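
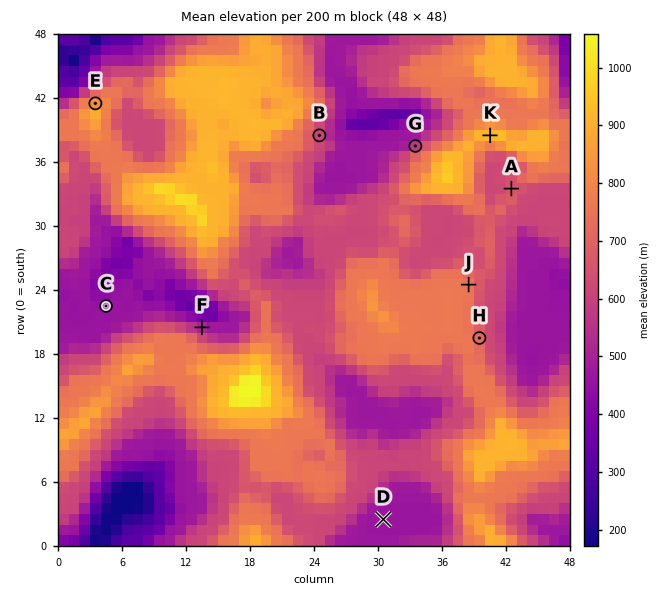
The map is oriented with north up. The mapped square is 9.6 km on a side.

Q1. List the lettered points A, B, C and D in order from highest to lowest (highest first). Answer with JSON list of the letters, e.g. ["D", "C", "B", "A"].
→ ["A", "B", "D", "C"]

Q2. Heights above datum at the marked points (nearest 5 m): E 820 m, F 490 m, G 590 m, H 725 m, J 760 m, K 930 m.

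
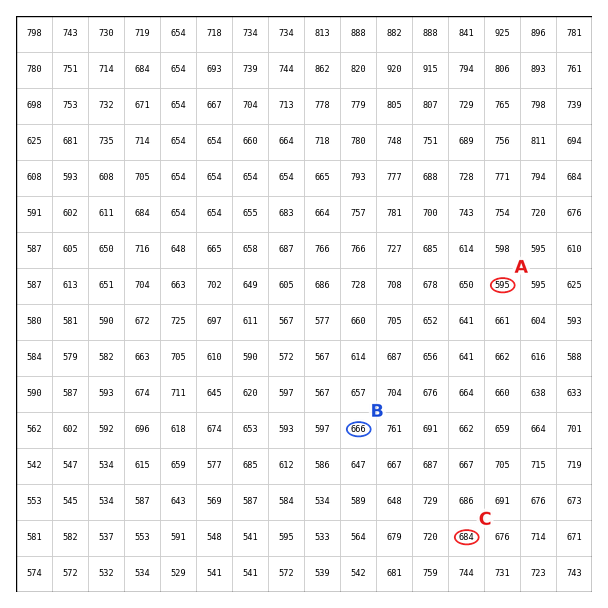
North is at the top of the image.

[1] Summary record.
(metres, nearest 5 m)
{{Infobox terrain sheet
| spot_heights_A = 595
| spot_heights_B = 665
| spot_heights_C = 685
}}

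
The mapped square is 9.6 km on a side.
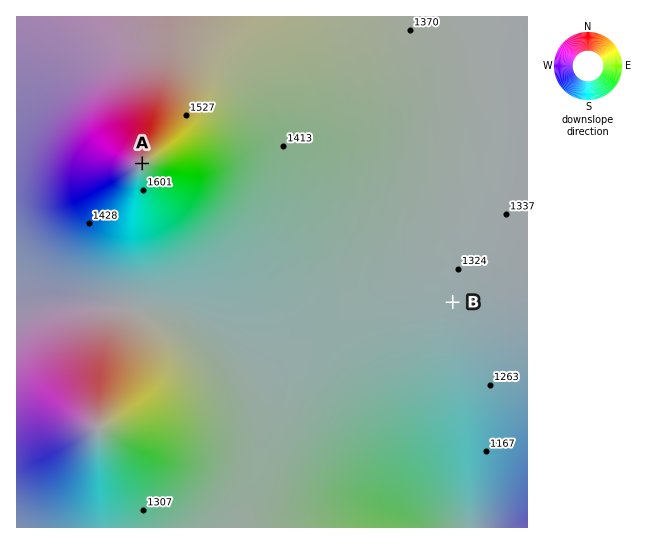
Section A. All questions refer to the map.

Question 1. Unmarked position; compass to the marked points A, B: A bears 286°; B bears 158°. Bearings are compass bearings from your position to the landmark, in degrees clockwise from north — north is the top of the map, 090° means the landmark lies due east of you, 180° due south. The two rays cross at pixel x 430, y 246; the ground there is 1330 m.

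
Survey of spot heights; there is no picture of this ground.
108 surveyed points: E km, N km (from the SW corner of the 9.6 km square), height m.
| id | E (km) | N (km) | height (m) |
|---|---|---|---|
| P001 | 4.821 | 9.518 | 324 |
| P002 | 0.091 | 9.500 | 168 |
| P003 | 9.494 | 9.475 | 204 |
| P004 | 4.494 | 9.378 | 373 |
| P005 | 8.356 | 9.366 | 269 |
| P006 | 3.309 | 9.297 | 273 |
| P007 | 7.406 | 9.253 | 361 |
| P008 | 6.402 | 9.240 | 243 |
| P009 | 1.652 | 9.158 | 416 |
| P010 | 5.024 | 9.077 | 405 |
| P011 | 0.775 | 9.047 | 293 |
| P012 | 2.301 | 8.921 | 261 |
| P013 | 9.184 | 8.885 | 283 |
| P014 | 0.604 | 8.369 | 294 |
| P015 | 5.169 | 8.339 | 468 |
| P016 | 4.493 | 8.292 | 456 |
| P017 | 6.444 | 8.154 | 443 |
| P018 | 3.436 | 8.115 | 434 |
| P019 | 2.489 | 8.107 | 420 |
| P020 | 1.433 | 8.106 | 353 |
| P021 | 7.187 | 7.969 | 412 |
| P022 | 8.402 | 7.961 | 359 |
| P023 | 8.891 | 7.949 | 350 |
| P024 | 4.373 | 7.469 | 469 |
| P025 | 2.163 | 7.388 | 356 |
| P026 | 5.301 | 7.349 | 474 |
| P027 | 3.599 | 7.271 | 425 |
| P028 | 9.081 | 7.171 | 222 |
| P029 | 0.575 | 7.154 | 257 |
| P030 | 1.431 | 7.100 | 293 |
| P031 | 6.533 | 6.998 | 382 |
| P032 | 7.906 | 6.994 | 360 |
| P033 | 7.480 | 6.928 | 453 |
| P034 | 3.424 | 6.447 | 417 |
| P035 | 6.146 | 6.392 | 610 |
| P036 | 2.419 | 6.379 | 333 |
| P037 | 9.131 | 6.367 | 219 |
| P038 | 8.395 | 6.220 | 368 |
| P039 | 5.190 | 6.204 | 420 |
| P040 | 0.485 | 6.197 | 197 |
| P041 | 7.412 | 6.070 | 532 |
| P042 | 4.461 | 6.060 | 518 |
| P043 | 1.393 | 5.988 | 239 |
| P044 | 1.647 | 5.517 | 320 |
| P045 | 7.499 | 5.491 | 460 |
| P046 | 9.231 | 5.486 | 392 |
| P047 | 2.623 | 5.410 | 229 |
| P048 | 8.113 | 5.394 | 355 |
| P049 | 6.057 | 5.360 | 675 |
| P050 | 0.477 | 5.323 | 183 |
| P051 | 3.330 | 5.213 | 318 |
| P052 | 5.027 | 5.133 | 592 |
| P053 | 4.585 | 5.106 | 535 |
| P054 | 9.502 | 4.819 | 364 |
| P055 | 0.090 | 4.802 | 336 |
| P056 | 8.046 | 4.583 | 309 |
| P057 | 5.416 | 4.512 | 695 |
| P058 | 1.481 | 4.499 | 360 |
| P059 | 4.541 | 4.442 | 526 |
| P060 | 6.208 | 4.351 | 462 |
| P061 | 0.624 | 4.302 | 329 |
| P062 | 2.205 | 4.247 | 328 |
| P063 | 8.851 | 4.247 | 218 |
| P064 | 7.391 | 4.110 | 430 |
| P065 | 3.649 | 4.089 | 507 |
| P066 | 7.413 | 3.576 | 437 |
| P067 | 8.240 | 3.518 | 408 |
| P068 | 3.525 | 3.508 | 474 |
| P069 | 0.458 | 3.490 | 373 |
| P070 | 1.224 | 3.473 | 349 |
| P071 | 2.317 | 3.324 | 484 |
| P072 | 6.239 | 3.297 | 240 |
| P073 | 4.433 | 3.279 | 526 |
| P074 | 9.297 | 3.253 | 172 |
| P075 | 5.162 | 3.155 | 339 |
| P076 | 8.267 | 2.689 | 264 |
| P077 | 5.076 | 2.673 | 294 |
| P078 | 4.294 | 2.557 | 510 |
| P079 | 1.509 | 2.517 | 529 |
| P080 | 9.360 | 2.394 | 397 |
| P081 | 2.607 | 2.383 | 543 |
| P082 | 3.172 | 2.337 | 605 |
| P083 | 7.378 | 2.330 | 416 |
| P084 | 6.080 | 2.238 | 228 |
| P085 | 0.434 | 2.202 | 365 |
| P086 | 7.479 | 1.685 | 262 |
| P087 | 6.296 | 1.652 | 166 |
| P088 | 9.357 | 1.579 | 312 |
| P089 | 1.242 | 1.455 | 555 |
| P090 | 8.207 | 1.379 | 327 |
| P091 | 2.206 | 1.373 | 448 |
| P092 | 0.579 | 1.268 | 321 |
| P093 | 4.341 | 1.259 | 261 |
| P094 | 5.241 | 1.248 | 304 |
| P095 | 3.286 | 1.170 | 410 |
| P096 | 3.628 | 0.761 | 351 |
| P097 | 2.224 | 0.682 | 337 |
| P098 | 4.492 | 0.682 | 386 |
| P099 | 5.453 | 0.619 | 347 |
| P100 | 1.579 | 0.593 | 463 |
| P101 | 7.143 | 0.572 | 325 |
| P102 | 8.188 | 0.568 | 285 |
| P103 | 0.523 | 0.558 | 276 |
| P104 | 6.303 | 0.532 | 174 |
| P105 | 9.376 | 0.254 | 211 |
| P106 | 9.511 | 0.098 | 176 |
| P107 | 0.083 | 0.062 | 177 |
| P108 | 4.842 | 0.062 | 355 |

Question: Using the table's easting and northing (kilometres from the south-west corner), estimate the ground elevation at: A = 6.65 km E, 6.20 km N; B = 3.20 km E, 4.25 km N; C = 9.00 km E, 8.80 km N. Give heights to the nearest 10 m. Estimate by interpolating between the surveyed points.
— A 570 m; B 490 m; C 300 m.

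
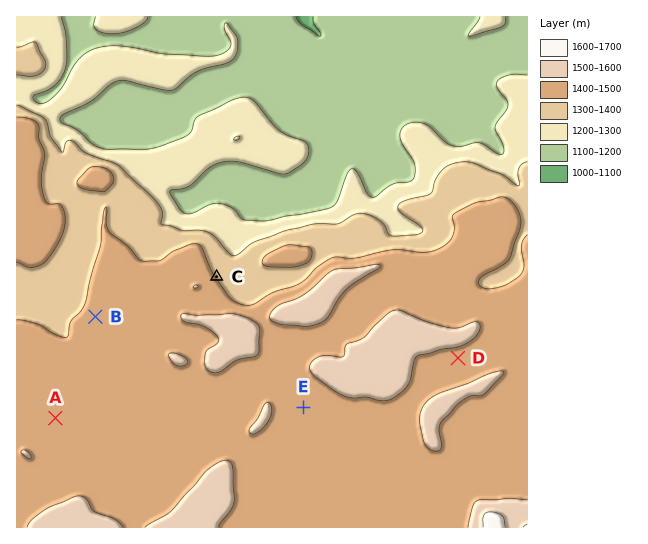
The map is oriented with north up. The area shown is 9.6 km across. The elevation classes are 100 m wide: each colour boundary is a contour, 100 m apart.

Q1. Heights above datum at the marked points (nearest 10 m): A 1450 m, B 1420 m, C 1390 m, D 1440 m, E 1460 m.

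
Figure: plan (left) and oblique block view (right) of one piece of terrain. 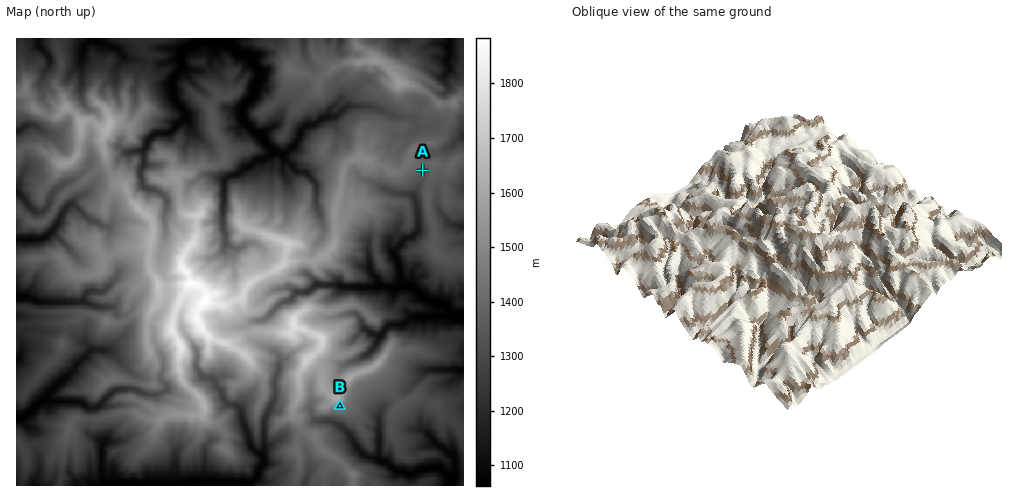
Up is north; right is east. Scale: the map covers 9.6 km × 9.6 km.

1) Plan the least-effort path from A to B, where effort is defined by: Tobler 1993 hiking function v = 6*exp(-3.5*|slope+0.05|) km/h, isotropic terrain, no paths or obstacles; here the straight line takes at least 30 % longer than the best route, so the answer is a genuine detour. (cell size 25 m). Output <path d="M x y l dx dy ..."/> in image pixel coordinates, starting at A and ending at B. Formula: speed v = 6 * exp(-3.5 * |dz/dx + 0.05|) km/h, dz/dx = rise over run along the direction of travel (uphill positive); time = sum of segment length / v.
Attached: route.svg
<path d="M423 170l3 2 1 1 3 4 0 4 1 2 0 35 1 3 0 11-4 7-3 4-2 4 0 3 2 3 1 4 6 11 0 9-2 3 2 5 0 3 1 3 5 2 2 0 2 3 5 5 1 2 0 4-1 3-5 10-4 4-1 3-3 2-3 0-3 1-3 7-2 1-4 0-12 6-3 4-2 1-2 2-3 3-1 2-5 5-2 4-5 5-21 10-2 0-3 2-8 8-6 11-4 5"/>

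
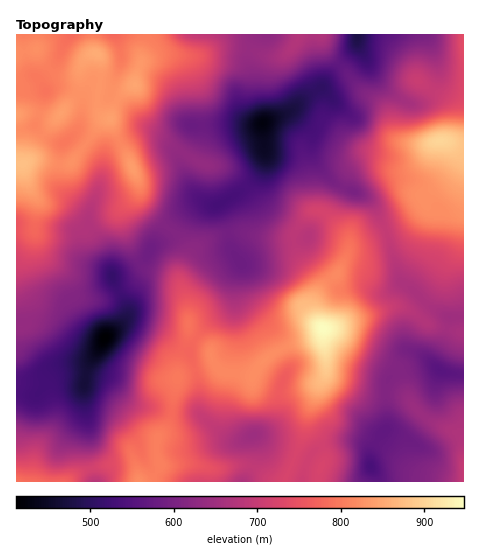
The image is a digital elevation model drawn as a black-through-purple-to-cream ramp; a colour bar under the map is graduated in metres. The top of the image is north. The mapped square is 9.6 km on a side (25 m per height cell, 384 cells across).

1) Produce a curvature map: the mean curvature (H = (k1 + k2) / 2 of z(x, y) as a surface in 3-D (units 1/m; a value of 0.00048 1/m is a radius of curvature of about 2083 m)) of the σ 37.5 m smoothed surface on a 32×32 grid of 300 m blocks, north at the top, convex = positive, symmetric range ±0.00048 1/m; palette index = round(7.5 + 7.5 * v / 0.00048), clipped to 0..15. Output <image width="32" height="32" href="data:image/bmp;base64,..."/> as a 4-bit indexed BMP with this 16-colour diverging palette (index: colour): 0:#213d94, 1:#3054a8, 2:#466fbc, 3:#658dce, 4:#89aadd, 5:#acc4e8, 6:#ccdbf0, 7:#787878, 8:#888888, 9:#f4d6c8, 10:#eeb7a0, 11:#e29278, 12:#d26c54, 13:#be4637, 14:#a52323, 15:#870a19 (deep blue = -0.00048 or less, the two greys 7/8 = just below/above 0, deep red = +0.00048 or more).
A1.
<image width="32" height="32" href="data:image/bmp;base64,Qk12AgAAAAAAAHYAAAAoAAAAIAAAACAAAAABAAQAAAAAAAACAAATCwAAEwsAABAAAAAAAAAAlD0hAKhUMAC8b0YAzo1lAN2qiQDoxKwA8NvMAHh4eACIiIgAyNb0AKC37gB4kuIAVGzSADdGvgAjI6UAGQqHAHl8x2XnqGnYWYpauSF5h2drJavFxrm7u6dqad8wqYdKbFVwj5iXhTJFaZWoJohBSZvXQJ2syqZmEFeWlkRVScljmUCHiZshdkNVx5kmNbyZMmlDuVNsFIbcha2SaGvmXGaIAYSOnIao3Ea/6nVas2lWikWBj7uHyZtAq/tyR5Uxo1dSmI6qSpiLoAnmUlmRJ5dnggd76E2oaMluyaRCNJurp3EBNrmnp5hTf97EQ4yLeaqUMwSb9lFaZ7//7GWsZnmIzvUDjLuDWI+4SbiclWdmZZqVc7y8Zod8/CYzNjeYmGepA6S/tTQyIWyrS2NomJm5ZQKljmR1RGdVvmtViYh6lGpYkUZ4ZWWKU22qJ4ZHrraKa4Fom5eYrFGduCdmZ1lRVc2TaHaLp3uUnOU3zbts+VK73DVTFnZI/9qTKsl3nWaAVt9EJEJoa7pwAI6neKg4wRj/ZTmmhlpmBjnZZnfKe+Ub+WSu/5IYlXlbyHh5vXbYPPUnublBGKSZyHabiGZSalukWVeGVV2zl7n///1jyTnMJGAWdSBIiIgG1knrx55ZmltBN3NgIjxjJ8QAM1Y5eGnOZ52iqKQ3NdtzV2eGZ5d4+labgJrHMhvFXOpYZne2krmYm7iIvXROcHzoSItz3vG6nN+leb+ZxCSIpTp7lH11mKlpp3dbu/EJlnM7"/>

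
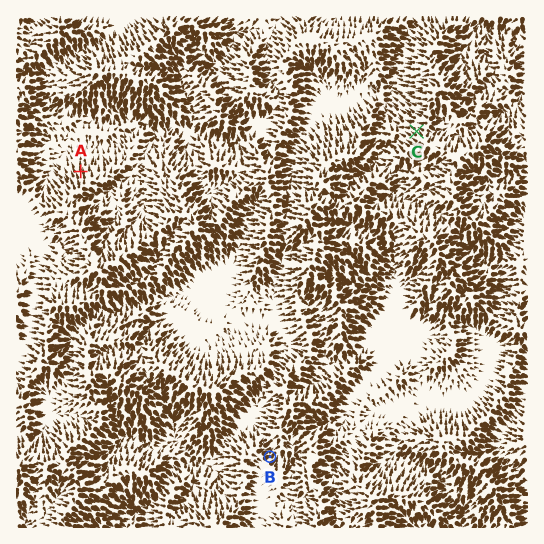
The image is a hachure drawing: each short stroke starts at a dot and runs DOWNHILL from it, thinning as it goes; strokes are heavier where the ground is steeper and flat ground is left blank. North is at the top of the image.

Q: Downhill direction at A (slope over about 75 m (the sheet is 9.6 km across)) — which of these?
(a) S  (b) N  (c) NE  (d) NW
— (b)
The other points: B NE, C NW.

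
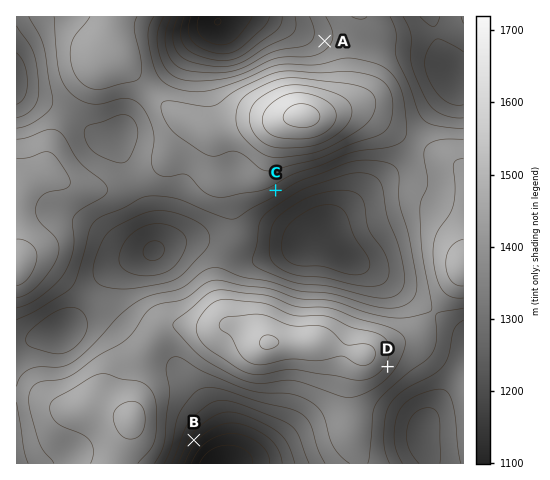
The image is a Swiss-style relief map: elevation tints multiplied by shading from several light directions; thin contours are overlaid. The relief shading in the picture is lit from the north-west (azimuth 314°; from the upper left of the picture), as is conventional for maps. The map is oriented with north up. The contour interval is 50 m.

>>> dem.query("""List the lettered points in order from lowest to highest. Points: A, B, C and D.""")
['B', 'A', 'C', 'D']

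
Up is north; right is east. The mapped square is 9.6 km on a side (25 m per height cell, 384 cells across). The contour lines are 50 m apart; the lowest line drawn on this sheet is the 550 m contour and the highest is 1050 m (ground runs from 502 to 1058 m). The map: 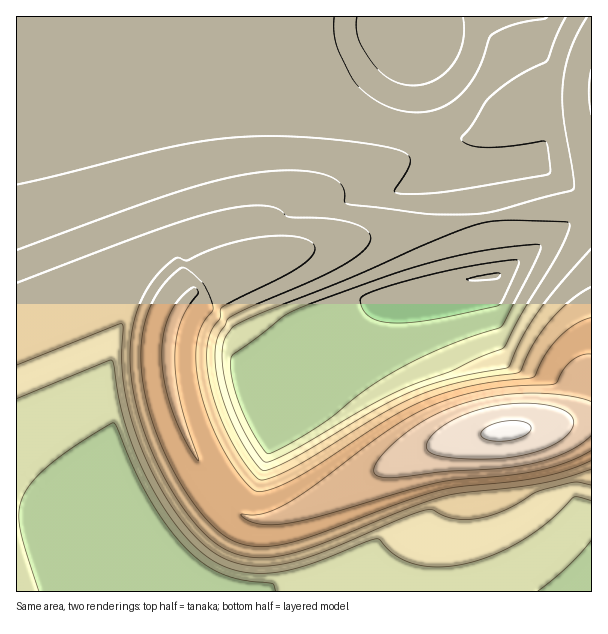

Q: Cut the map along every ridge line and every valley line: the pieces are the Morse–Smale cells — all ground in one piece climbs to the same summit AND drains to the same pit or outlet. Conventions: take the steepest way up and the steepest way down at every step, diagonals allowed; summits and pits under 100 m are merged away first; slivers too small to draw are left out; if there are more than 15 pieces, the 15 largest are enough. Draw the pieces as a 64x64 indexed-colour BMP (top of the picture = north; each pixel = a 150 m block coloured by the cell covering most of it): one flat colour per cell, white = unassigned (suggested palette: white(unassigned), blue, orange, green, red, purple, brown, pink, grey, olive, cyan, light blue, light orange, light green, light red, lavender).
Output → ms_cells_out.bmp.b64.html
<image width="64" height="64" href="data:image/bmp;base64,Qk12CAAAAAAAAHYAAAAoAAAAQAAAAEAAAAABAAQAAAAAAAAIAAATCwAAEwsAABAAAAAAAAAA////ALR3HwAOf/8ALKAsACgn1gC9Z5QAS1aMAMJ34wB/f38AIr28AM++FwDox64AeLv/AIrfmACWmP8A1bDFACIiIiIiIiIiIiIiIiIiIiIiIiIiIiIiIiIiIiIiIiIiIiIiIiIiIiIiIiIiIiIiIiIiIiIiIiIiIiIiIiIiIiIiIiIiIiIiIiIiIiIiIiIiIiIiIiIiIiIiIiIiIiIiIiIiIiIiIiIiIiIiIiIiIiIiIiIiIiIiIiIiIiIiIiIiIiIiIiIiIiIiIiIiIiIiIiIiIiIiIiIiIiIiIiIiIiIiIiIiIiIiIiIiIiIiIiIiIiIiIiIiIiIiIiIiIiIiIiIiIiIiIiIiIiIiIiIiIiIiIiIiIiIiIiIiIiIiIiIiIiIiIiIiIiIiIiIiIiIiIiIiIiIiIiIiIiIiIiIiIiIiIiIiIiIiIiIiIiIjMzMiIiIiIiIiIiIiIiIiIiIiIiIiIiIiIiIiIiIiIjMzMzMiIiIiIiIiIiIiIiIiIiIiIiIiIiIiIiIiIiIjMzMzMzMiIiIiIiIiIiIiIiIiIiIiIiIiIiIiIiIiIjMzMzMzMzMiIiIiIiIiIiIiIiIiIiIiIiIiIiIiIiIiMzMzMzMzMzMiIiIiIiIiIiIiIiIiIiIiIiIiIiIiIiMzMzMzMzMzMzMiIiIiIiIiIiIiIiIiIiIiIiIiIiIiMzMzMzMzMzMzMzMiIiIiIiIiIiIiIiIiIiIiIiIiIiIzMzMzMzMzMzMzMzMyIiIiIiIiIiIiIiIiIiIiIiIiIzMzMzMzMzMzMzMzMzMyIiIiIiIiIiIiIiIiIiIiIiIjMzMzMzMzMzMzMzMzMzMzMyIiIiIiIiIiIiIiIiIiIiMzMzMzMzMzMzMzMzMzMzMzMzMzMiIiIiIiIiIiIiIiMzMzMzMzMzMzMzMzMzMzMzMzMzMzMzMiIiIiIiIiIiIzMzMzMzMzMzMzMzMzMzMzMzMzMzMzMyIiIiIiIiIiIjMzMzMzMzMzMzMzMzMzMzMzMzMzMzMzIiIiIiIiIiIjMzMzMzMzMzMzMzMzMzMzMzMzMzMzMzMiIiIiIiIiIiMzMzMzMzMzMzMzMzMzMzMzMzMzMzMzMyIiIiIiIiIiIzMzMzMzMzMzMzMzMzMzMzMzMzMzMzMzIiIiIiIiIiIjMzMzMzMzMzMzMzMzMzMzMzMzMzMzMzMiIiIiIiIiIiMzMzMzMzMzMzMzMzMzMzMzMzMzMzMzMyIiIiIiIiIiIzMzMzMzMzMzMzMzMzMzMzMzMzMzMzMzIiIiIiIiIiIjMzMzMzMzMzMzMzMzMzMzMzMzMzMzMzMiIiIiIiIiIiMzMzMzMzMzMzMzMzMzMzMzMzMzMzMzMxEiIiIiIiIiIjMzMzMzMzMzMzMzMzMzMzMzMzMzMzMzEREiIiIiIiIiMzMzMzMzMzMzMzMzMzMzMzMzMzMzMzMRERESIiIiIiITMzMzMzMzMzMzMzMzMzMzMzMzMzMzMxERERERIiIiIREzMzMzMzMzMzMzMzMzMzMzMzMzMzMzERERERERIiIREREzMzMzMzMzMzMzMzMzMzMzMzMzMzMREREREREREREREREzMzMzMzMzMzMzMzMzMzMzMzMzMxEREREREREREREREREzMzMzMzMzMzMzMzMzMzMzMzMzERERERERERERERERERERMzMzMzMzMzMzMzMzMzMzMzMRERERERERERERERERERERETMzMzMzMzMzMzMzMzMzMxERERERERERERERERERERERERERMzMzMzMzMzMzMzMzEREREREREREREREREREREREREREREREzMzMzMzMzMzMRERERERERERERERERERERERERERERERERETMzMzMzMxEREREREREREREREREREREREREREREREREREREREzMzERERERERERERERERERERERERERERERERERERERERERERERERERERERERERERERERERERERERERERERERERERERERERERERERERERERERERERERERERERERERERERERERERERERERERERERERERERERERERERERERERERERERERERERERERERERERERERERERERERERERERERERERERERERERERERERERERERERERERERERERERERERERERERERERERERERERERERERERERERERERERERERERERERERERERERERERERERERERERERERERERERERERERERERERERERERERERERERERERERERERERERERERERERERERERERERERERERERERERERERERERERERERERERERERERERERERERERERERERERERERERERERERERERERERERERERERERERERERERERERERERERERERERERERERERERERERERERERERERERERERERERERERERERERERERERERERERERERERERERERERERERERERERERERERERERERERERERERERERERERERERERERERERERERERERERERERERERERERERERERERERERERERERERERERERERERERERERERERERERERERERERERERERERERERERERERERERERERERERERERERERERERERERERERERERERERERERERERERERERERERERERERERERERERERERERERERERERERERERERERERERERERERERERERERERERERERERERERERERERERERERERERERERERERERERERERERERERERERERERERERERERERERERERERER"/>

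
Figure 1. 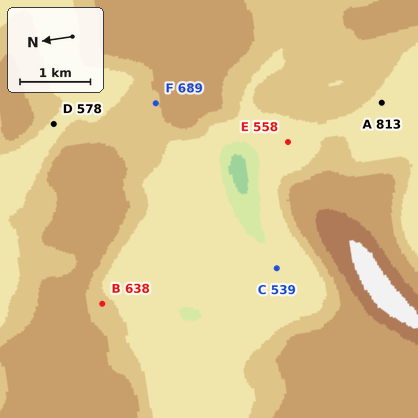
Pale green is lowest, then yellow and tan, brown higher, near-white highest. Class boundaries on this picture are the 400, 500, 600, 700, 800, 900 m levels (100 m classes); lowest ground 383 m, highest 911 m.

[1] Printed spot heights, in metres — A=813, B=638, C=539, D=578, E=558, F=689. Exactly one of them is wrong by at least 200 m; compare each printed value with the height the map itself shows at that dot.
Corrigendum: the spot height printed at A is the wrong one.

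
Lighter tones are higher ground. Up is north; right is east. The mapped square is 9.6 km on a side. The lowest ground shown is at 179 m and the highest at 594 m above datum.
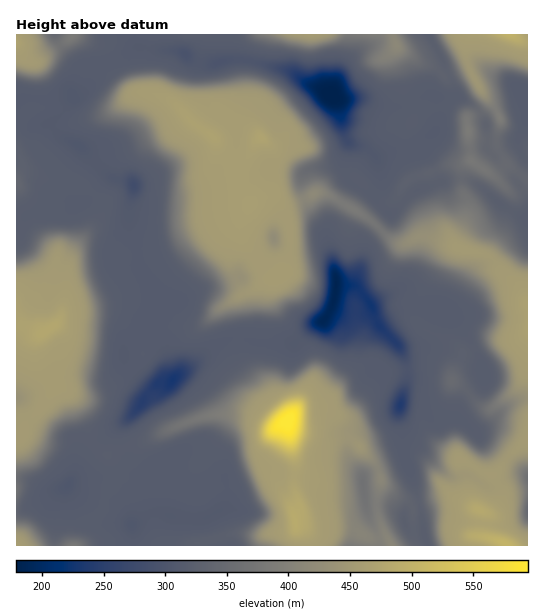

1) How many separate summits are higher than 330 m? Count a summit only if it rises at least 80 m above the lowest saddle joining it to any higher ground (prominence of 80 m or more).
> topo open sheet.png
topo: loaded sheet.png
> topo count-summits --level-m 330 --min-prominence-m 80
3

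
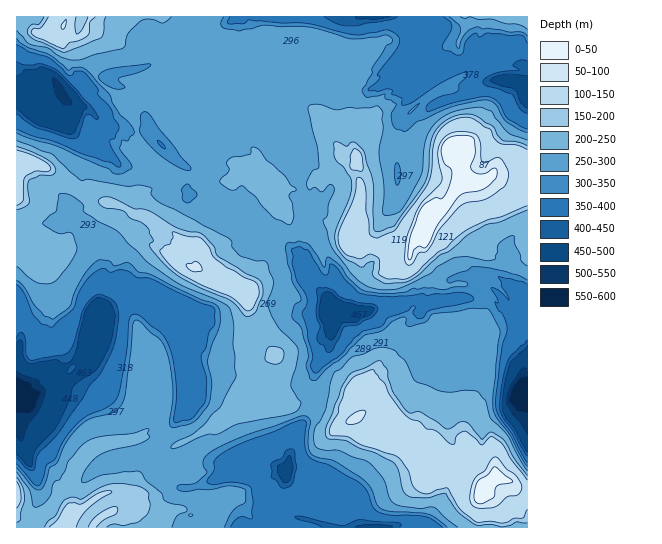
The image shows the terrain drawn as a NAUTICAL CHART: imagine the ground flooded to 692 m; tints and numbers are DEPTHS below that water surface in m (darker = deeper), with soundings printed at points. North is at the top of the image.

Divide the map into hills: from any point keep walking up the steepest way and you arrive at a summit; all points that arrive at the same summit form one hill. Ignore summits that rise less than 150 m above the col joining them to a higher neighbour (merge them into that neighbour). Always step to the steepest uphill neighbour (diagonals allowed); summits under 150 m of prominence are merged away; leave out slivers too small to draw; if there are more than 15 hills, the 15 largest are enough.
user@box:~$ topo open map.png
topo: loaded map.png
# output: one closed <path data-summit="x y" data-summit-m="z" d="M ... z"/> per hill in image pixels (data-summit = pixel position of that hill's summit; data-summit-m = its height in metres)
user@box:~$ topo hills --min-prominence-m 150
<path data-summit="426 231" data-summit-m="661" d="M430 16l-193 0-2 3 0 14-10 11-32 3-35 26-8-8-36 8-47 28 6 4 16 4 17 18 16 0 9 5 15-1 4-3 7 13 31 28-1 20 3 6 25 4 20 9 5 5 1 6 7 4 7 10 7 4 12 3 8 7 5 0 11 5 11 27 23 24 3 9 30 0 10-4 23-3 19-6 10 6-6 9 15 12-4 12 4 5 0 10 5 6 14 8 14 2 21-13 15 1 9 6 9 8 1 14-4 5 7 5 1-328-8-5-3-10-7 3-12-3-20 12-15-1-14 8-3 0-7-10-17 2-1-6 4-7-2-8 5-11 7 5 5-6 0-4z"/><path data-summit="191 267" data-summit-m="610" d="M22 89l-6 1 0 208 3 1 4 12 0 19-7 24 0 35 17-4 14-12 11-2 24-15 10-13 1-22 6-10 20-8 10-8 8 2 8-2 12 4 2 2 0 8 13 10-3 1-10 10-10 16-5 21-1 36 18 6 20 4-16 18-1 11-5 8-11 7 11 6 0 14 6 4 8 2-2-5 4-5 27-9 16 0 13 9 39-8 16 6 7-33 26-36 2-16-5-7 0-12 13-18 2-15 4-7-2-21-24-27-9-25-13-7-8-2-8-6-9-2-7-4-6-9-8-5-1-6-5-5-20-9-25-4-3-6 1-20-31-28-7-13-4 3-15 1-9-5-16 0-17-18-16-4-11-10-12 9-8 0-7-9z"/><path data-summit="485 487" data-summit-m="660" d="M417 299l-19 6-23 3-10 4-11 1-5-2-8 0-6 2 0 14-4 7 0 11-6 10-6 7-4 12 2 8 4 4-1 12-5 11-15 17-8 16 0 8-7 21-1 12 1 28 5 5 21 4 18 8 64 0 4-3 13-1 12 0 5 4 100 0 1-133-8-5 4-5-1-14-13-11-12-4-8 0-21 13-14-2-14-8-5-6 0-10-4-5 4-12-15-12 6-9z"/><path data-summit="67 527" data-summit-m="588" d="M145 295l-6 2-10-2-10 8-22 10-4 8 0 22-2 15-13 17-16 9-19 5-10 7-17 1 1 131 221 0 3-5 0-9-5-9-12-11-5-17-22 10-16 1-11-7-8-1-5-6 3-8-1-3-11-6 11-7 5-8 1-11 16-18-20-4-18-6 1-36 5-21 10-16 10-10 3-1-13-10 0-8-2-2z"/><path data-summit="63 26" data-summit-m="600" d="M235 16l-218 0-1 51 9 7 6 16 5 4 1 5 5 5 8 0 12-9 8 5 16-12 7-1 9-8 5 0 7-6 19-2 14-6 6 2 5 6 35-26 32-3 10-11z"/><path data-summit="527 17" data-summit-m="488" d="M527 16l-96 0 0 2 9 8 0 4-5 6-7-5-5 11 2 8-4 7 0 5 18-1 6 9 4 1 14-8 15 1 20-12 9 3 10-3 3 10 7 5z"/>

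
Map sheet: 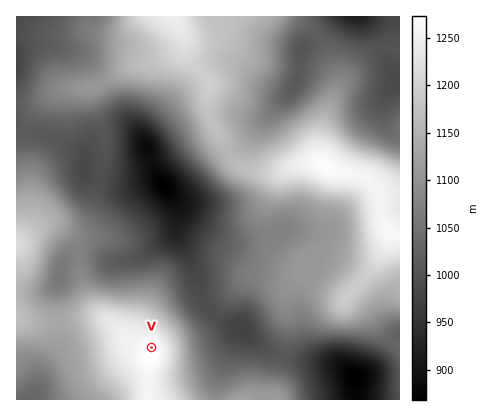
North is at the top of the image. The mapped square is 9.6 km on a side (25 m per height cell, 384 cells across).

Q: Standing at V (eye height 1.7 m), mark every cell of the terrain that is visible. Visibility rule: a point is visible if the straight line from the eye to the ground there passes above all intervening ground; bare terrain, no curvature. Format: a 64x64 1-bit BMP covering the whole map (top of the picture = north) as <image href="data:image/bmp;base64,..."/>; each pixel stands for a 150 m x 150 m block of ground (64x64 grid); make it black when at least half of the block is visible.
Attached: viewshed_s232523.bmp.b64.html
<image width="64" height="64" href="data:image/bmp;base64,Qk0+AgAAAAAAAD4AAAAoAAAAQAAAAEAAAAABAAEAAAAAAAACAAATCwAAEwsAAAIAAAAAAAAA////AAAAAAAAAAAAAAAAAAAAAAAAAAAAAAAAAAAAAAAAAAAAAAAAAAAAAAAAAAAAAAAAAAAAAAAAAAAAAAAAAAAAAAAAAAAAAAAiAAAAAAAAAD4AAAAAAAAAfAAAAAAAAAB4AAAAAAAAAPAAAAAH4IAAAAAAAB8AgAAAAAAAPgCAAAAAAAB+AAAAAAAAAP4AAAAAAAAD/wAAAAAAAA//gAAAAAAAH//AgAAAAAAf//DAAAAAAD//+OAAAAAAP//+8AAAAAB////wAAAAAP////gAAAAB/////gAAAAH///9/gAAAA////j/AAAAH///8P+AAAA////gf4AAAD///+B/gAAAP///4H8AAAB////gPwAAAH///+AOAAAA////4B4AAAH////AHgAAA////4A/AAAP///+AH+cAB///8AAP/4AP+H/gAAf/gB/wAAAAB//AP/AAAAAH/8B/8AAAAA//wP/wAAAAP//h/+AAAAB/////wAAAAP////+AAAAA/////4AAAAD/////gAAAAP/////AAAAAH/////AAAAAH////+AAAAAAP///wAAAAAAP//wAAAAAAAf/+B4AAAAAA//4HwAAAAAA//gfAAAAAAAf+BwAAAAAAD/8OAAAAAAGf/w4AAAAAAf/8DgAAAAAAf/gP4AAAAAB/8A/4AAAAAD/wD/wAAA=="/>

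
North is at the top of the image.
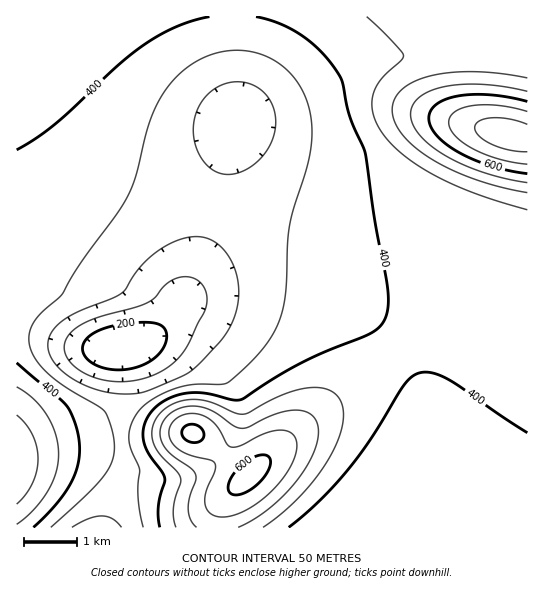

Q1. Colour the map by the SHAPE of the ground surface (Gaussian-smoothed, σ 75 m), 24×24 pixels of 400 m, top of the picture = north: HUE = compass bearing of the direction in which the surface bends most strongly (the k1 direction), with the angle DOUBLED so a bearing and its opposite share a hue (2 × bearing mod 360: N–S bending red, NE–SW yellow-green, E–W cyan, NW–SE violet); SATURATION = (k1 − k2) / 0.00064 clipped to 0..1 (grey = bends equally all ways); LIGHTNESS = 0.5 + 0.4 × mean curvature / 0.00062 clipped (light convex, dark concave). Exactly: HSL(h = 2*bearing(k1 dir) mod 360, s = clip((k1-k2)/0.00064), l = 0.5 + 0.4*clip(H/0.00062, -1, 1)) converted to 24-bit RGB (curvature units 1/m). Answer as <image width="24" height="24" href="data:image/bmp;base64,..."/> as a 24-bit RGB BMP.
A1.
<image width="24" height="24" href="data:image/bmp;base64,Qk32BgAAAAAAADYAAAAoAAAAGAAAABgAAAABABgAAAAAAMAGAAATCwAAEwsAAAAAAAAAAAAAn4mOb3OcTHGlPnqpPYWrRYOtWWuuom+60Xe103uatIJ8Z51nR59uRJp0VZJ7aYl/d4OAfYGAf4CAgH+AgH+AgH+AgH+AgH+ApoqZgHWkU2WuQ3CwP4GtP46tR4mqXG+muHa83oK/3YWxtISgapybSZ6PSZiJW4+GboeDeYKBfoCAf3+AgH+AgH+AgH+AgH+AooqPjXuhX16qTWKrS3WlP0WVgiMZm5sARrEAK9gl3YS64IO+uHq8YXilTY+dU5GVZIyMc4WFfIGBf4CAgH+AgH+AgH+AgH+AmpGLkX6bdGWiWleiUVmcdQCu8wvR0Kd7Q/paAOyLI8bZ3n6v3Ha+rmq+WlyoVXmZX4KQbYOIeIGDfYCAf3+AgH+AgH+AgH9/lY2KlnuXhGebcV6aTkycAAi7WVf/2Nrz1+f0Q6b/AE3Ht26D1m6X0GezpmC4Z1uiYG6TanuKdX+EfH+Bf3+AgH+AgH9/gH9/lIKCh3afYV++U07UUkfbAHPVIPD/oeK93K202jTmWw+amphguXJkxmGBvl+inmCqdWSYa26MdHmGe36Cfn+AgH+AgH9/gH9/eamGabi6VYu+SFzBV0XFNTXJG7FimNoK2ocApwMAhThHc5hUo5xZrnBdsl91qWKSlWebfW6Od3WHenuCfn6Bf3+AgH+AgH9/k75If6RAaoY9YXI9aW1BeGVGhmJMo3o1xGUjkWhadIVrc49fhpZbnI5eoHFhn2Zyl2uHjnGOgXaHfXqDfn2Bf3+AgH+AgH9/x5gtqYIliHMhcm8eX20dVncfWIQteJFHpZZdlnNviXlzhYptgo5njZBlkoVok3RrkG92i3SBhniFgnuDgH6BgH+AgH+AgH9/ykZKxTZGpT5Ih1dLZYBMOJU6KKdJMqliWp9ikHBqknltjYVyiYpxh4pwi4lwi4Bxinl0iHd6hXp/g3yBgX6BgH+AgH9/gH9/nW19xWG9uFzVjV/RZGrJXp7IQsPKO6WZWHtjiIpjk45rjotzioh2h4d3hoZ3hoJ3hn94hXx6hHt8gn1/gX5/gH9/gH9/gH9/hYF5h356lHeUjnSkiHOpj3GhjGqMXmN6VoF5X49keJJrhI10hoh5hYV7hIN8hIF7g4B8g358gn19gn5+gX5+gX9/gH9/gH9/g4F9hIF8hoB8iX16jnZ4knGAk2qUaGGTXIGWYZeMbZJ8d4t4gIZ8g4N+g4B+g399g399gn99gn9+gn9+gX9+gX9/gH9/gH9/goF+g4B+hH99hnx9iXuBjXeKhXGSbGmYZHqbZ42Zb5GSeIqIfoSDgoCAg35+g35+g359gn9+gn9+gn9+gX9+gX9/gX9/gH9/goF+goF+g4B+hH9/hX6ChHyHe3eNcHaTa3yXa4KXcIKSd36LfXyGhH2EhH2AhH1+hH19g359gn9+gn9+gX9+gn97iH1tj35YgoF+goF+goJ/goJ/goKAf4KEeoKJdIOPbYKUa36VbneSdnONg3iJh3qEhnt/hXx8hH18g399hH57jHBkmVw4n1cZoGMOo3wTgoF+goJ+g4N+goN+gIR+fYV+eYiDdI2LbYqQan6Ra2+Pe2+Mi3SLineAiXl7h3t6hn16jmVjnjgwoywYpz0hplo3oX5SlKNkgoF+goJ+g4N+g4R9goV8fod6d4l3cot6bIuDaYCIaWyFf22GiXB+i3N1inp2iXl2l1BhpC9QqzhlsE2Mommwe3u6gJ7Lf7LcgoF+g4J+hIN9hYV8hYd7hIl4gYt1eYpwbIRuaXt3aW12em11hXFui3xxi4B0klx6o0mYk1GzdmDCbHXUeJbkgq3viLj0h7bzgoF+g4F+hIJ9hYN8h4V6iod3jIlziolvgIFtb3NraW5ucHRrgINsiotviIJzc2CVXGOuXn/FZJrXba/hdbvke7vff7DSgJe+goB+g4B9hIF9hYF8h4F6ioB3jH5zi3hwhW5teWx2aW51aXxzbYZreYxvdIpxXpmWVq6qVbuwWMGpXb6YYLV6dKteo6BUo3Y/goB+gn9+g399hX98h316iXt4jHV1jXF2i25+gGyGa22DaoSGbIt8cI10dYxzZpFrS55LUaY8ZagzfqgpmqYfpJMVoXcPn2QTgn9+gn9+g359hH18hnt7iHl7inZ8jHSBjXGLgG+MbW6MboGMcI2Jcox/dop6eIh5eoh2e4xqgpBcjJJUko5TjoZciIFrg4B5gX9+gn5+g319hH19hXx+h3p/iXiBinaGiXSMf3ONcnKNcn6Nc4mMdYqGeImAeod9e4V8fIR8foN9f4J+f4F+f4F+f4F/f4B/"/>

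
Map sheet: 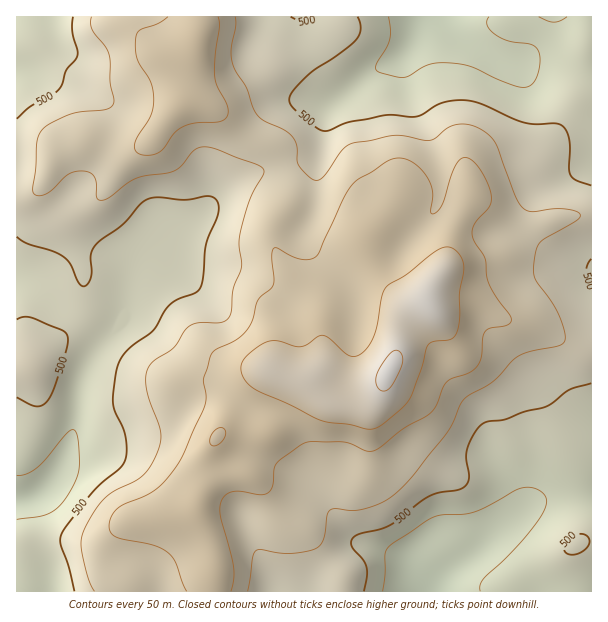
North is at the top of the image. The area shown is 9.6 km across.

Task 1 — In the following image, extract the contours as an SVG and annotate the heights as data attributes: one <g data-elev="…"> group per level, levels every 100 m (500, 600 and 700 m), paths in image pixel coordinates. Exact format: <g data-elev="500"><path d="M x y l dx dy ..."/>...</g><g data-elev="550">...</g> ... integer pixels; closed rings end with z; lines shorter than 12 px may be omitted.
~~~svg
<g data-elev="500"><path d="M364 591l3-13 0-9-4-9-11-14-1-4 2-5 7-3 20-5 10-4 30-23 11-7 9-3 18-2 7-4 4-9-3-19 1-9 7-16 9-10 6-2 15-1 20-8 21-5 7-4 17-13 22-7"/><path d="M567 554l8 1 9-4 5-8-1-6-7-3-11 4-6 8 0 5z"/><path d="M17 397l19 9 6-1 5-3 9-19 10-33 2-11-1-4-4-4-28-12-9-2-9 2"/><path d="M591 289l-4-7-1-9 1-7 4-7"/><path d="M17 237l10 7 25 7 11 6 7 7 8 18 3 4 3 0 4-2 3-6 0-23 4-9 5-6 23-16 17-19 6-5 12-3 28 3 23-4 6 2 4 8-2 10-11 29-3 33-3 11-5 4-16 6-9 6-17 25-25 20-6 7-4 8-3 13-2 24 2 9 10 23 2 12-1 10-2 6-4 6-19 16-11 11-29 39 0 11 7 21 6 25"/><path d="M591 185l-15-5-6-5-1-7 0-28-3-9-5-6-6-2-19 1-12-2-51-21-14-1-15 2-9 4-13 9-6 2-30-2-38 7-21 9-4 0-6-3-25-21-2-5 0-6 6-9 15-14 25-17 20-16 3-5 2-6-3-12"/><path d="M73 17l-1 15 6 22-3 6-9 11-5 15-6 7-25 14-13 12"/><path d="M316 17l-7 3-6 2-12-5"/></g><g data-elev="600"><path d="M231 591l3-13-1-12-13-54 1-9 4-8 11-4 24 4 7-2 5-7 2-16 2-6 23-18 7-4 36 0 9 2 17 7 4 0 6-2 24-20 29-16 5-8 7-17 4-7 6-3 15-5 8-5 5-9 2-21 3-8 5-2 14-2 5-3 1-3-1-5-13-16-7-14-3-9-2-18-12-21-1-6 2-6 15-18 2-9-2-10-6-13-7-11-6-5-8-1-5 6-6 12-8 27-5 8-4 3-3-2 2-15-1-8-7-15-7-7-8-6-8-3-7 0-8 3-28 18-8 7-9 15-23 51-4 5-6 2-9 0-9-3-13-8-5 1-1 8 2 21-1 7-15 15-6 21-7 12-11 8-19 9-4 4-8 26 3 16-1 9-26 57-11 15-10 11-12 8-26 10-6 6-4 9 0 9 6 7 37 8 9 4 7 5 7 9 11 28"/><path d="M168 17l-10 7-18 6-4 6-1 12 2 10 13 23 4 15-3 18-14 23-2 7 1 8 7 3 9 0 8-3 14-19 10-7 13-3 22-1 8-5 1-4 0-6-11-21-2-11 0-21 4-27-1-10"/></g><g data-elev="700"><path d="M381 390l5 1 4-3 10-19 3-12-2-4-3-3-5 1-4 4-11 17-2 11z"/></g>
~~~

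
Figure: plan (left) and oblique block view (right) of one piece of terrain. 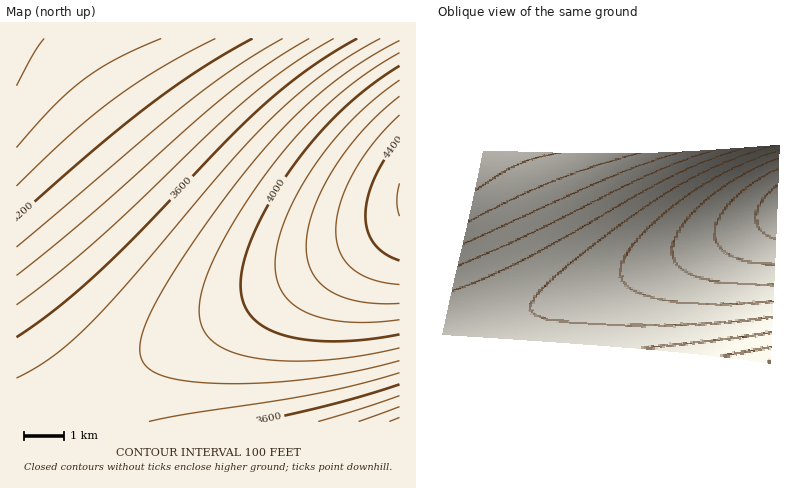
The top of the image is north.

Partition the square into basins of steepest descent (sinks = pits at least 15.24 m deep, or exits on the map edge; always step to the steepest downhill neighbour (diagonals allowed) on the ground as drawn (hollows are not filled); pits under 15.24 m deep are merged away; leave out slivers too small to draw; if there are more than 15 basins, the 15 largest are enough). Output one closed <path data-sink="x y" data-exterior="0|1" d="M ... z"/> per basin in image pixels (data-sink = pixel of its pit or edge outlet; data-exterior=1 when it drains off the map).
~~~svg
<path data-sink="16 38" data-exterior="1" d="M400 38l-384 0 0 384 24 0 4-2 84-51 164-85 108-62z"/><path data-sink="400 422" data-exterior="1" d="M400 223l-108 61-164 85-88 53 360 0z"/>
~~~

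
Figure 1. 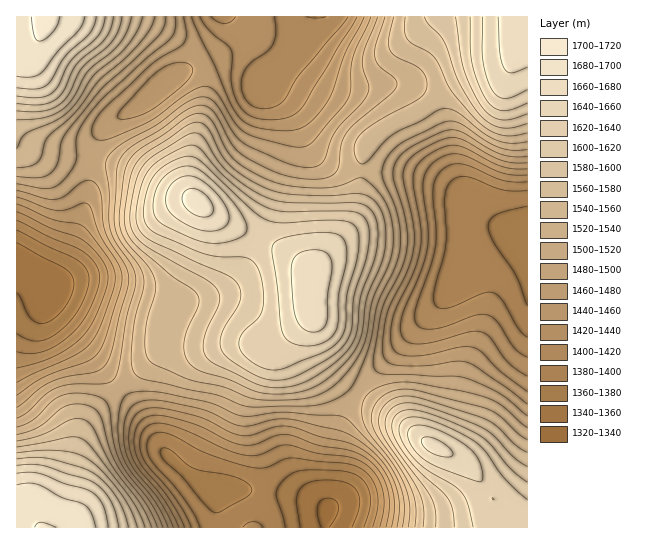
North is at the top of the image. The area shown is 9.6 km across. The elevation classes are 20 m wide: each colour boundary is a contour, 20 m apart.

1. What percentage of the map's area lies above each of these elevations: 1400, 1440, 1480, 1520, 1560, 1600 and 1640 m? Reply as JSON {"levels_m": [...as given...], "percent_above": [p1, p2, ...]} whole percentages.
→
{"levels_m": [1400, 1440, 1480, 1520, 1560, 1600, 1640], "percent_above": [88, 76, 63, 49, 34, 23, 11]}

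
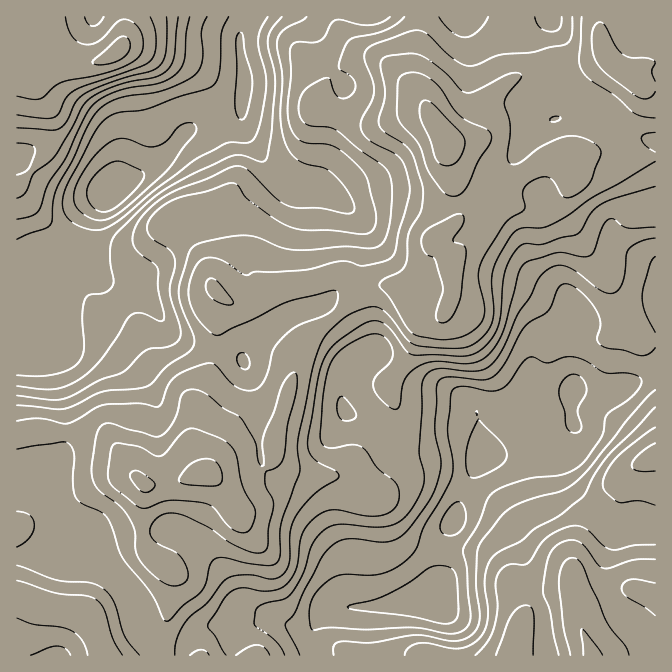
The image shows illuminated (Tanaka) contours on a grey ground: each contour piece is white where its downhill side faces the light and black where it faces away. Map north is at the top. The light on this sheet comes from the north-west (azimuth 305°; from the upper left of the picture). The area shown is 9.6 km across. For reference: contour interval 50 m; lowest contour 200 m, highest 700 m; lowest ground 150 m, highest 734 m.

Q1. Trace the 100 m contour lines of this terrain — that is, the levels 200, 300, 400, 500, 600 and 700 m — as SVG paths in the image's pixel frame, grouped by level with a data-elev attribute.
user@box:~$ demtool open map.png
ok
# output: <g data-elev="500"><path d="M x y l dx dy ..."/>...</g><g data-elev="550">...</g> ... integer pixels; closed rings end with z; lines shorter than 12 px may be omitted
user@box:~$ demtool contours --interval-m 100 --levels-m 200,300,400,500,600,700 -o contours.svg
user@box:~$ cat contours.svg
<g data-elev="200"><path d="M102 212l-9-5-4-5-2-7 2-12 9-12 10-7 10-3 7 2 18 9 1 3-1 5-13 15-16 14z"/></g><g data-elev="300"><path d="M447 634l-35-7-45 3-37-2-16 2-4-5-1-11 1-10 4-9 8-9 10-8 12-4 26 1 15-2 17-9 13-14 9-23 17-29 11-23 1-15-5-30 3-35 1-5 5-3 5-1 26 5 12-2 8-6 16-22 8-4 15 6 18-6 10 0 10 4 20 12 22 0 12 4 3 5-3 6-10 12-22 15-5 22-15 21-7 8-8 5-10 4-30 3-20 6-15 6-8 7-11 27-15 26 4 20 4 44-1 8-3 5-5 4-7 2z"/><path d="M268 17l-7 11-3 12 1 10 7 25 0 17-6 33-7 15-6 3-20 0-30 16-43 32-32 27-15 10-7 2-8 0-12-3-8-5-5-5-4-7-1-8 2-9 5-13 29-54 8-8 9-4 32-5 32-12 28-8 6-4 4-5 3-10 2-38 7-15"/></g><g data-elev="400"><path d="M285 655l-3-7-7-7-20-16 1-15 5-5 23-6 8-6 11-19 7-26 7-11 10-9 10-3 40 2 17-2 6-4 7-6 12-18 5-17-5-30 3-40 0-23 4-12 6-5 6-1 37 2 9-1 6-4 12-15 15-35 13-19 8-17 5-7 6-5 10-3 8 2 10 5 23 18 7 3 7 0 5-3 4-8 3-27 3-6 10-7 16-4"/><path d="M344 420l-5-3-2-9 1-9 4-3 8 8 6 11-1 3-3 2z"/><path d="M655 407l-48 50-12 16-9 19-4 6-22 17-23 12-15 13-22 11-8 7-5 10-2 12 3 28 0 12-3 10-7 9-10 7-10 3-10-1-21-5-10 1-9 4-3 7"/><path d="M17 219l15-3 7-6 9-27 17-24 20-43 9-13 11-7 15-6 43-8 9-5 6-5 5-7 2-7 1-25 4-16"/><path d="M307 17l-23 13-5 5-2 5 0 8 5 27-2 38 3 22 5 15 9 9 10 5 18 4 13 11 14 19 2 9 0 5-4 1-5 0-23-5-24 0-10-2-13-8-26-28-10-4-9 1-22 11-36 14-15 10-14 13-8 12-3 11 2 7 3 6 17 12 4 5 0 20 6 25 0 7-5 1-19-8-9 2-33 48-14 13-16 9-10 3-10 1-31-3"/></g><g data-elev="500"><path d="M175 655l1-15 8-16 8-9 15-12 18-23 9-4 11-1 29 4 10-5 3-6 2-6 1-28 5-17 19-22 25-18-2-5-23-14-5-6-1-7 11-73 6-15 9-12 28-20 13-4 7 1 6 5 17 23 7 5 50 1 13-3 13-10 9-15 4-13 4-43 5-13 8-12 7-3 19 0 16-6 17-4 5-4 9-17 9-8 14-6 41-13"/><path d="M209 655l-2-3-5-2-5 1-7 4"/><path d="M533 655l1-41-3-7-6-2-8 4-7 8-14 38"/><path d="M655 559l-21 1-29 9-6-4-14-18-6-5-5-2-7 1-12 6-5 6-3 7-4 30 1 7 6 15 4 25 5 18"/><path d="M655 443l-17 12-4 5-2 5 1 3 4 3 18 0"/><path d="M244 369l-5-4-2-5 1-5 4-2 5 2 3 7-1 6z"/><path d="M17 128l33 2 8-1 9-8 9-19 9-9 27-11 37-10 8-4 6-6 3-9 0-36"/><path d="M404 17l-7 6-10 7-12 4-21 4-7 5-6 14-2 10 2 3 10 7 4 5 0 6-4 7-6 3-7-1-4-5-4-12-2-2-3 0-11 6-9 6-4 7-2 8 1 12 5 7 7 2 15 1 8 3 23 19 24 16 6 7 4 15-1 28-4 18-5 11-5 3-7 1-26-2-49 4-15-3-23-10-13-2-20 3-27 6-5 4-3 5-10 37 2 15 13 33 0 7-5 7-21 13-16 18-7 4-43 5-28 14-10 3-47-4"/><path d="M488 17l-4 8-7 7-7 4-5 1-7-1-6-4-13-15"/><path d="M562 17l-3 11-7 4-7-1-5-3-3-5-2-6"/></g><g data-elev="600"><path d="M122 655l-9-17-9-30-7-8-12-4-30-3-38-13"/><path d="M603 655l-16-21-5-5-1 3 2 23"/><path d="M17 618l17 6 26 3 12 4 10 9 6 15"/><path d="M169 585l8 1 6-2 4-4 1-6-3-10-6-9-21-11-8-9 0-5 2-6 5-6 7-4 11-1 12 4 23 11 21 16 19 8 10 1 4-1 3-3 2-22 5-24-2-5-7-13 0-11 2-3 11-5 6-8 4-35 9-35 0-11-2-4-5 1-7 9-9 29-9 20-3 11 2 20-2 3-4-4-4-22-12-21-5-4-13-7-17-14-10-4-8 0-6 3-9 27-7 11-7 5-6 0-44-13-6 1-5 4-3 10-4 27 0 10 2 8 7 9 20 15 8 11 6 14 1 20 5 10 14 15z"/><path d="M432 338l15 2 15-3 12-7 8-8 2-7 1-7-7-30 2-13 6-12 19-30 5-5 14-8 1-5-2-12 3-8 11-6 10-2 7 4 9 16 6 1 5-2 9-6 7-8 11-30-4-7-8-5-12-4-10 0-10 3-16 8-23 16-4 2-4-1-2-4-1-5 3-30-6-23 4-9 13-15 0-3-1-2-5 0-7 1-33 17-8 2-7-4-16-18-20-14-12-4-20 2-8 3-4 5 5 30-6 30 5 8 20 13 7 8 11 31 1 12-2 17-13 22-1 23-2 8-6 7-17 8-3 5 11 14 20 32 7 5z"/><path d="M221 303l9 2 3-2 0-1-14-20-5-3-4-1-4 5 1 9 5 6z"/><path d="M17 96l15 3 8 0 20-16 37-8 20-6 16-7 8-9 2-8-1-11-5-8-7-5-6-2-6 2-18 19-6 4-7 1-9-3-6-5-4-9-3-11"/><path d="M582 17l-3 43 1 7 4 7 8 7 24 16 19 16 9 4 11 1"/></g><g data-elev="700"><path d="M142 492l5 0 5-2 3-3 0-4-13-10-5-2-3 0-4 2 1 5 5 9z"/><path d="M192 485l22 1 6-2 2-4 0-5-4-12-6-3-7-1-8 2-8 4-7 8-3 7 3 3z"/><path d="M443 165l9 0 6-5 6-12 0-10-4-6-25-26-7-5-4 0-4 6 1 13 9 20 6 18 2 5z"/></g>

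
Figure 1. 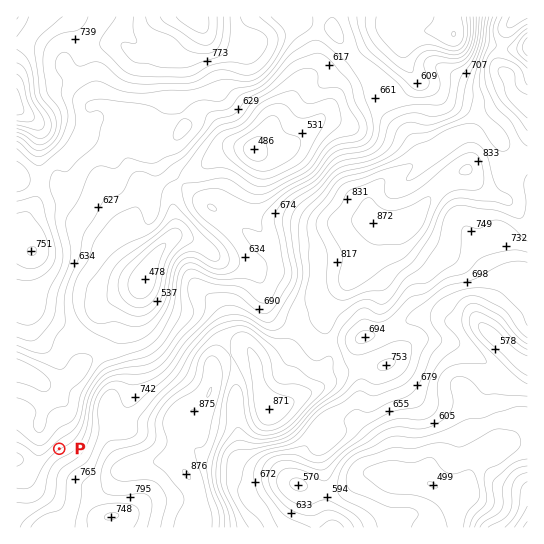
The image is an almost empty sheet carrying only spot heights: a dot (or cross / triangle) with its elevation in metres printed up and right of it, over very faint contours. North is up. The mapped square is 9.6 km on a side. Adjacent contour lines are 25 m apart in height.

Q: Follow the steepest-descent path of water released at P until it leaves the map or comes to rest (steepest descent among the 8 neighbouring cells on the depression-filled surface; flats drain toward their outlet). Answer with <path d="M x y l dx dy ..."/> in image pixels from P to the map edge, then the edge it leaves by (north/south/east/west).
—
<path d="M59 449l-18-19 0-13 1-2 0-32-8-8-9-2-2-2-2 0-2-1-2 0"/>
exit: west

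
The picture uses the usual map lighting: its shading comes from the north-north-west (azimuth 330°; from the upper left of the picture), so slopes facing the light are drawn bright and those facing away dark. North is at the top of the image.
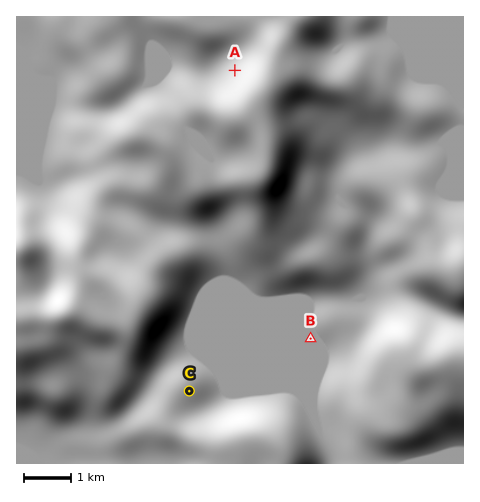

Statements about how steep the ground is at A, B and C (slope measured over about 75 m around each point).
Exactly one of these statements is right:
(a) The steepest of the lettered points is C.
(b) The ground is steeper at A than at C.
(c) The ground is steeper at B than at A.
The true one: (b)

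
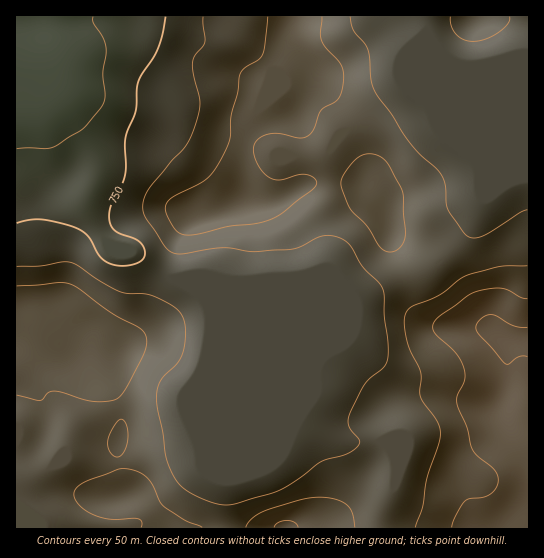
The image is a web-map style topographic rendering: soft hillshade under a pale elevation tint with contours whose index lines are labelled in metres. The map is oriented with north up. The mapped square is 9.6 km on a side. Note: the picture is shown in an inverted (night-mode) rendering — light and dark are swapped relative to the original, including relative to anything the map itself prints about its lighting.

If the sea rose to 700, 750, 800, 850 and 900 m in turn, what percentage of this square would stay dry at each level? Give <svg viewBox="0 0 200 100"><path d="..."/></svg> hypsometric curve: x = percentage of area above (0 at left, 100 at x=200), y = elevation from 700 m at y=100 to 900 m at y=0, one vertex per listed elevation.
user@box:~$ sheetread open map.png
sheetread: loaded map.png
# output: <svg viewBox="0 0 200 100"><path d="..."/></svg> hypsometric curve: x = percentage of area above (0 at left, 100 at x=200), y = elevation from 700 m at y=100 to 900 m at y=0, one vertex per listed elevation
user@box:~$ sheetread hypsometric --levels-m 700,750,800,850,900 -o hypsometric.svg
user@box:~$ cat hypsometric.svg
<svg viewBox="0 0 200 100"><path d="M192 100l-12-25-68-25-61-25-39-25"/></svg>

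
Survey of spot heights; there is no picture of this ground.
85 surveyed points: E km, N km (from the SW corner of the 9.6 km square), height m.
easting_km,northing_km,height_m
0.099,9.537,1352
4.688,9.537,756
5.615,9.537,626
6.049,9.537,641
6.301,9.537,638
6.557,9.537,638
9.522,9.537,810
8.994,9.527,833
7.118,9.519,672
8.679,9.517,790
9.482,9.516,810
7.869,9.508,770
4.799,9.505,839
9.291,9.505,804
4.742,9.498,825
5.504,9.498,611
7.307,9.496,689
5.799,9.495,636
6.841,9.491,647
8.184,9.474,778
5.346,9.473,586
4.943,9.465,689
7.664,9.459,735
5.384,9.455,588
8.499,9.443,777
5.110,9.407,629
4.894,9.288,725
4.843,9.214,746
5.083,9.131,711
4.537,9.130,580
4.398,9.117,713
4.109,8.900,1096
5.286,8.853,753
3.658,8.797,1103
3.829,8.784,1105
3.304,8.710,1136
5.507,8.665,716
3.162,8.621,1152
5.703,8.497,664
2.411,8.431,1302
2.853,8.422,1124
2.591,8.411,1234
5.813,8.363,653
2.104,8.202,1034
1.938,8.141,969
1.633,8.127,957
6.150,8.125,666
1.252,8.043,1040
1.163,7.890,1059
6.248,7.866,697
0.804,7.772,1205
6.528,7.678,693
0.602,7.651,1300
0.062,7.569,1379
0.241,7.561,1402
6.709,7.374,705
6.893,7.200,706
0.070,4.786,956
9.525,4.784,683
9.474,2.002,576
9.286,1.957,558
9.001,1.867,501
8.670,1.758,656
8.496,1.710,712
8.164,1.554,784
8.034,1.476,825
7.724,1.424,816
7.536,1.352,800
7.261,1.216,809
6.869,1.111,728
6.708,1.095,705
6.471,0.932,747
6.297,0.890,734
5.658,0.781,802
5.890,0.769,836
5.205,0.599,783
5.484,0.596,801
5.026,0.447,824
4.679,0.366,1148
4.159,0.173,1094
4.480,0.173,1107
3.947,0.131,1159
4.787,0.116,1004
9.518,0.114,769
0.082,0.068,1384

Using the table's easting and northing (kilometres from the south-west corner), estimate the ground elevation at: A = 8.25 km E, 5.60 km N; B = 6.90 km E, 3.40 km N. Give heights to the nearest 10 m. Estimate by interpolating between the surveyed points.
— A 660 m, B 570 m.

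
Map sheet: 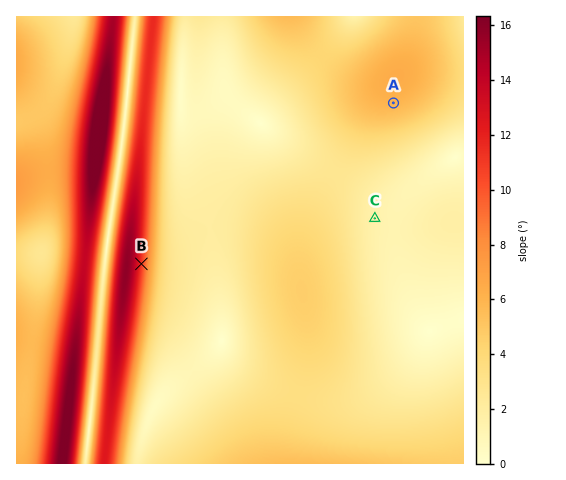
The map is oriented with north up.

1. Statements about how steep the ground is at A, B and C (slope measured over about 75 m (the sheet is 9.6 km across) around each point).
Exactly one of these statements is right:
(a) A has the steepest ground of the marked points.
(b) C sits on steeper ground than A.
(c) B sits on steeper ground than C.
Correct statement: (c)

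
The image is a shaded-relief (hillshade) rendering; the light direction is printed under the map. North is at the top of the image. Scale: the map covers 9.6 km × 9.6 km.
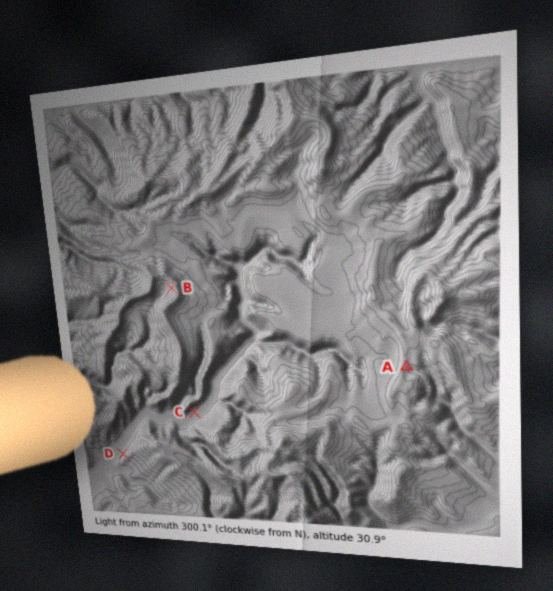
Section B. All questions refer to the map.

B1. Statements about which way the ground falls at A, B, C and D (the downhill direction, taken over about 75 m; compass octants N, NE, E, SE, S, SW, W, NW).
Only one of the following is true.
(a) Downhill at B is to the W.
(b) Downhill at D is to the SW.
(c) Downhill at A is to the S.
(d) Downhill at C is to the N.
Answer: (a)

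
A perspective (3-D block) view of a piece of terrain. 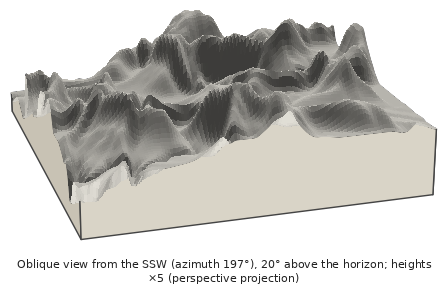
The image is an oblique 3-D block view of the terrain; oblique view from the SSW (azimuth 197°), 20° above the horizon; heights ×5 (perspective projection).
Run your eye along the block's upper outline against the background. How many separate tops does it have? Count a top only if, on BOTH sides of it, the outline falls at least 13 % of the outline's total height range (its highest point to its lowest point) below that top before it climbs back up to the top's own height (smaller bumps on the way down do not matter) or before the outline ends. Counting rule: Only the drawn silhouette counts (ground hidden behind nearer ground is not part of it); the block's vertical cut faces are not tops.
3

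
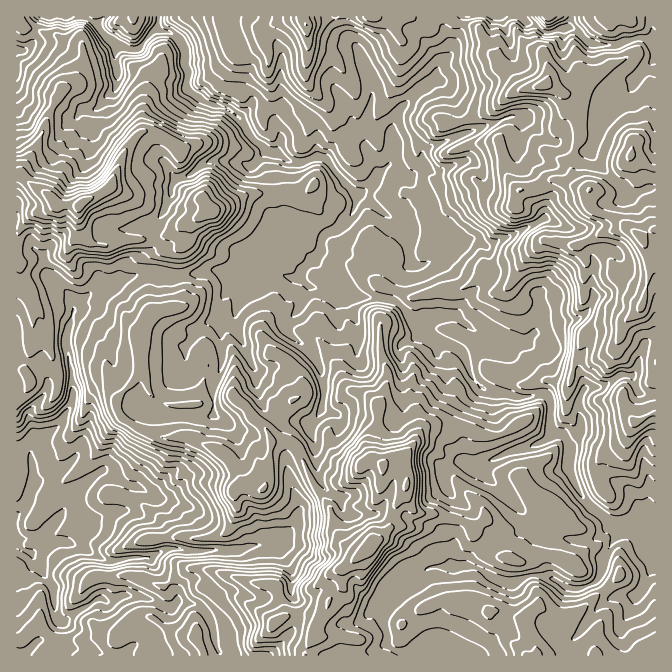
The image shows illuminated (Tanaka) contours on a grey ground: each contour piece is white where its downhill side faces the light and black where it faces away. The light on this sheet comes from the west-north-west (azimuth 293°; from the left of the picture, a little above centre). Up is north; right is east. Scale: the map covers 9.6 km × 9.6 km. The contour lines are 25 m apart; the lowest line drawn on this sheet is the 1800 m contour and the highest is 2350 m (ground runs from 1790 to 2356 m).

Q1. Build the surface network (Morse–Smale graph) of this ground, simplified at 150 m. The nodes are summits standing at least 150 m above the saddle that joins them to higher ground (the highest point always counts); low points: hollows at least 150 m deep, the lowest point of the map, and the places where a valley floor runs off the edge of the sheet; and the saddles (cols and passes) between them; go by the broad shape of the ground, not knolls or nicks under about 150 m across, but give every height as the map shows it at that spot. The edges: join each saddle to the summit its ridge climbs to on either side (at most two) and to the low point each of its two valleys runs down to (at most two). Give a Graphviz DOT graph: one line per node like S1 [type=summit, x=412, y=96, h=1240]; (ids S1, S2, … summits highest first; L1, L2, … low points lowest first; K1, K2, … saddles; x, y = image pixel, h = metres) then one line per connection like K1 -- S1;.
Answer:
graph terrain {
  S1 [type=summit, x=639, y=237, h=2356];
  S2 [type=summit, x=370, y=545, h=2317];
  S3 [type=summit, x=80, y=205, h=2242];
  L1 [type=low, x=17, y=538, h=1790];
  L2 [type=low, x=45, y=17, h=1813];
  K1 [type=saddle, x=462, y=23, h=2109];
  K2 [type=saddle, x=599, y=514, h=2056];
  K3 [type=saddle, x=537, y=393, h=2028];
  K4 [type=saddle, x=179, y=277, h=2010];
  K5 [type=saddle, x=280, y=192, h=1984];
  K1 -- S1;
  K1 -- L1;
  K1 -- L2;
  K2 -- S1;
  K2 -- S2;
  K2 -- L1;
  K3 -- S1;
  K3 -- S2;
  K3 -- L1;
  K3 -- L2;
  K4 -- S2;
  K4 -- S3;
  K4 -- L1;
  K4 -- L2;
  K5 -- S1;
  K5 -- S3;
  K5 -- L2;
}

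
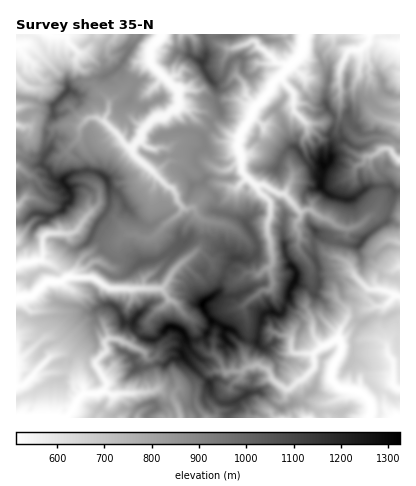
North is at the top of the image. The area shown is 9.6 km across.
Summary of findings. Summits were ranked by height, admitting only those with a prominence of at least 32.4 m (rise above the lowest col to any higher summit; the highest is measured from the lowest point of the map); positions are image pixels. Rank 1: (202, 304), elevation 1325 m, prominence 812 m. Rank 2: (174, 328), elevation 1304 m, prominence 110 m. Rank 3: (324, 166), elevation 1298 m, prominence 294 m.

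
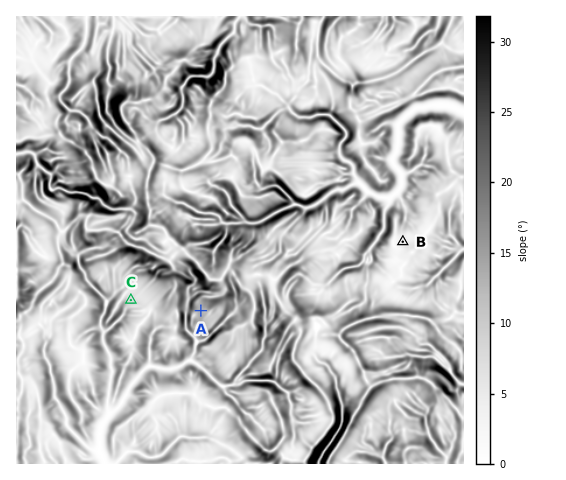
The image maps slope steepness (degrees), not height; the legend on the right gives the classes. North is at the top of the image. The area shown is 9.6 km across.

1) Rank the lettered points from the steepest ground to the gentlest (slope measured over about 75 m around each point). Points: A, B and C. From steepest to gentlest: A C B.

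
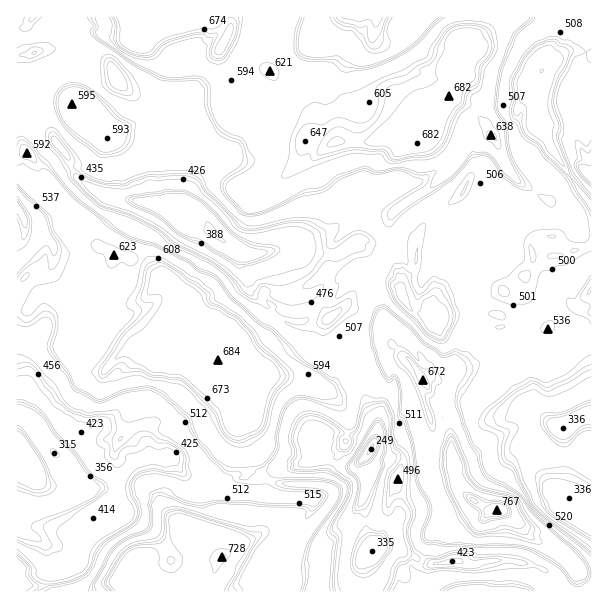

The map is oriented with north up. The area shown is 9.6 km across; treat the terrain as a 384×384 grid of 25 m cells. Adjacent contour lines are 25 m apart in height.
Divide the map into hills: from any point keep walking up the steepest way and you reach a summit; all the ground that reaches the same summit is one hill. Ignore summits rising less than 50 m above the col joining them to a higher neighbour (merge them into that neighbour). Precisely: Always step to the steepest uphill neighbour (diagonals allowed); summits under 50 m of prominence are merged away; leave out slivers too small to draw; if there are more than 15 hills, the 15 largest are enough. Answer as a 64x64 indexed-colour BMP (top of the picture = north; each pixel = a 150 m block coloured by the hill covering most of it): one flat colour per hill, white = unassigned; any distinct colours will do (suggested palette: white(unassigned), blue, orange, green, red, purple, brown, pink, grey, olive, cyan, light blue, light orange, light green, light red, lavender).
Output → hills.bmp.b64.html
<image width="64" height="64" href="data:image/bmp;base64,Qk12CAAAAAAAAHYAAAAoAAAAQAAAAEAAAAABAAQAAAAAAAAIAAATCwAAEwsAABAAAAAAAAAA////ALR3HwAOf/8ALKAsACgn1gC9Z5QAS1aMAMJ34wB/f38AIr28AM++FwDox64AeLv/AIrfmACWmP8A1bDFADM0REREREREREREREREREREREQzqqqqqqqqqqqqozMzMzRERERERERERERERERERERERDOqqjqqqqqqqqqjMzMzM0REREREREREREREREREREREOqqjM6qqqqqqqqMzMzMzRERERERERERERERERERERERKqqMzMzMzMzMzMzMzMzNERERERERERERERERERERERESqMzMzMzMzMzMzMzMzNEREREREREREREREREREREREQzMzMzMzMzMzMzMzMzRERERERERERERERERERERERERDMzMzMzMzMzMzMzMzNEREREREREREREREREREREREREMzMzMzMzMzMzMzMzNEREREREREREREREREREREREREQzMzMzMzMzMzMzMzM7u7REREREREREREREREREREREQzMzMzMzMzMzMzMzMzu7u7REREREREREREREREREREREMzMzMzMzMzMzMzMzO7u7u0NEREREREREEREUREREREQzMzMzMzMzMzMzMzM7u7u7MzNEREREQRERERRERERERDMzMzMzMzMzMzMzMzu7u7MzMzREREEREREREUREREREQzMzMzMzMzMzMzMzO7u7EzMzM0REQRERERERERREMzQzMzMzMzMzMzMzMzM7u7ERMzMzMxERERERERERETMzMzZjMzMzMzMzMzMzMzu7ERETMzMxEREREREREREREzMzFmYzMzMzMzMzMzMzO7sREREzMxERERERERERERERMxEWZmZmMzMzMzMzMzM7sRERERERERERERERERERERERERZmZmYzMzMzMzM4MzERERERERERERERERERERERERERFmZmZjMzM2YzM4iIMRERERERERERERERERERERERERFmZmZmMzNmZmZoiIiBEREREREREREREREREREREREREWZmZmZjZmZmZoiIiIERERERERERERERERERERERERERZmZmZmZmZmZoiIiIgRERERERERERERERERERERERERFmZmZmZmZmZmiIiIiBEREREREREREREREREREREREREWZmZmZmZmZmaIiIiIERERERERERERERERERERERERERZmZmZmZmZmZoiIiIgRERERERERERERERERERERERERFmZmZmZmZmZmiIiIiBERERERERERERERERERERERERFmZmZmZmZmZmaIiIiIERERERERERERERERERERERERFmZmZmZmZmZmaIiIiIgRERERERERERERERERERETMRFmZmZmZmZmZmaIiIiIiBERERERERERERERERERETMzNmZmZmZmZmZmZoiIiIiIERERERERERERERERERERMzMzZmZmZlUzMzMziIiIiIgREREREREREREREREREzMzMzMzM2ZlVVMzMzM4iIiIiBEREREREREREREREREzMzMzMzMzM2VVVTMzM1WIiIiIERERERERERERERERETMzMzMzMzMzNVVVVVVVVYiIiIgRERERERERERERERETMzMzMzMzMzNVVVVVVVVVWIiIiBERERERERERERERERMzMzMzMzMzM1VVVVVVVVVYiIiIEREREREREREREREREjMzMzMzMzM1VVVVVVVVVVMziIgREREREREREREREREiIiIlVVVTM1VVVVVVVVVVUzNVVTERERERERERERERIiIiIiIlVVVVVVVVVVVVVVVVNVVVMRERERERMzERERIiIiIiIiIlVVVVVVVVVVVVVVVVVVUxEREREREzMxERIiIiIiIiIiIlVVVVUlVVVVVVVVVVVRERERERETMzF3IiIiIiIiIiIiJVVVUiJVVVVVUlVVVVERERERERF3d3IiIiIiIiIiIiIiJVUiIiJVVVUiVVVVURERERF3d3d3ciIiIiIiIiIiIiIiJSIiIiVSIiIlVVWRERERF3d3d3dyIiIiIiIiIiIiIiIiIiIiJVIiIiVVWZERERF3d3d3d3IiIiIiIiIiIiIiIiIiIiIiIiIiJVWZkRERF3d3d3d3ciIiIiIiIiIiIiIiIiIiIiIiIiIlVZmREREXd3d3d3dyIiIiIiIiIiIiIiIiIiIiIiIiIiVZmZEREXd3d3d3d3ciIiIiIiIiIiIiIiIiIiIiIiIiIpmZkREXd3d3d3d3dyIiIiIiIiIiIiIiIiIiIiIiIiIimZmREXd3d3d3d3dyIiIiIiIiIiIiIiIiIiIiIiIiIimZmZEXd3d3d3d3d3IiIiIiIiIiIiIiIiIiIiIiIiIiKZmZkRd3d3d3d3d3dSIiIiIiIiIiIiIiIiIiIiIiIiIpmZmRF3d3d3d3d3d1VVUiIiIiIiIiIiIiIiIiIiIiIimZmZEXd3d3d3dVVVVVVVIiIiIiIiIiIiIiIiIiIiIiKZmZkRd3d3d3dVVVVVVVUiIiIiIiIiIiIiIiIiIiIiIpmZmRF3d3d3dVVVVVVVVVIiIiIiIiIiIiIiIiIiIiIimZmZEXd3d3dVVVVVVVVVUiIiIiIiIiIiIiIiIiIiIiIpmZkRd3d3VVVVVVVVVVVVIiIiIiIiIiIiIiIiIiIiIiWZmTNVVVVVVVVVVVVVVVUiIiIiIiIiIiIiIiIiIiIiJVVVM1VVVVVVVVVVVVVVVVVVIiIiIiIiIiIiIiIiIiIiVVUzVVVVVVVVVVVVVVVVVVVVVSIiIiIiIiIiIiIiIiVVVTNVVVVVVVVVVVVVVVVVVVVVUiIiIiIiIiIiIiIiJVVV"/>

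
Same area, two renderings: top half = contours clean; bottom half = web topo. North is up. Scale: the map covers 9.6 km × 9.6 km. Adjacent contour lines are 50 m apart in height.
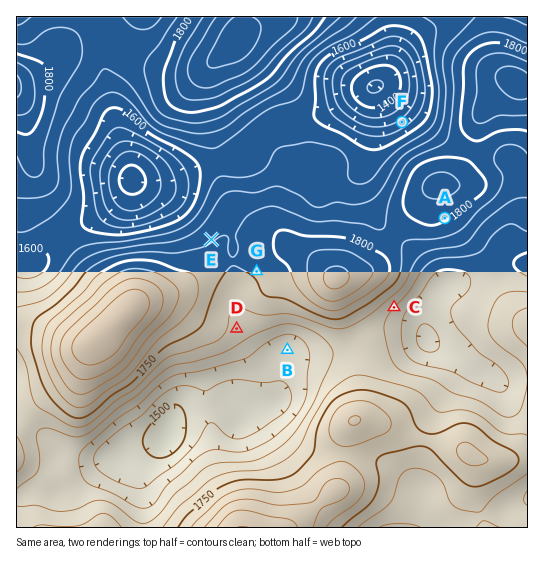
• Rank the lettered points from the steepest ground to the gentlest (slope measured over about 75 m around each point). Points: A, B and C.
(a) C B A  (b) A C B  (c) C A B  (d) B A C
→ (c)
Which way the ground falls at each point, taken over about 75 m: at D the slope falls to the SE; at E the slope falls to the NW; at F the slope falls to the NW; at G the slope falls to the SW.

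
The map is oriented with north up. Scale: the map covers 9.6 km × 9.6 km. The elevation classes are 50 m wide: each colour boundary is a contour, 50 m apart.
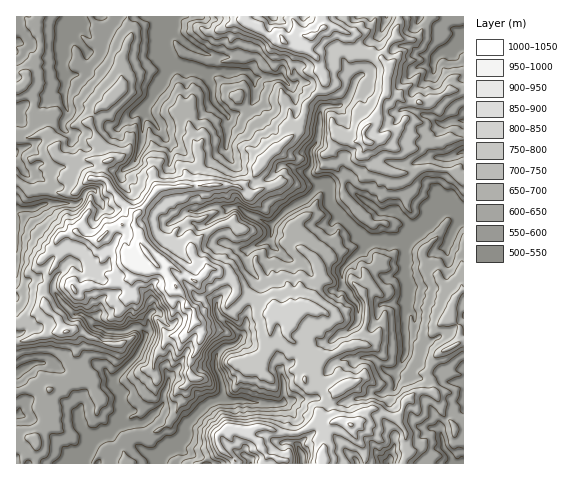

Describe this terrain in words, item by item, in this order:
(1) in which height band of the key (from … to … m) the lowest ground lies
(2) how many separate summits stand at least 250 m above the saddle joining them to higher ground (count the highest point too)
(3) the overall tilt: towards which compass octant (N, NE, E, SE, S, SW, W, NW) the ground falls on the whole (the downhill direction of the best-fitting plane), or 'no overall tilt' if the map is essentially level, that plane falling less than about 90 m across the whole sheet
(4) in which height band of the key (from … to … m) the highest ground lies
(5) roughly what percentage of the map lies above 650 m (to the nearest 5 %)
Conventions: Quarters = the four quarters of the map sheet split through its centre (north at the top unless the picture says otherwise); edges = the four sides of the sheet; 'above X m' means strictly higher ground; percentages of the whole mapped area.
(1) The lowest point is somewhere between 500 and 550 m.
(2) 1 summit rises at least 250 m above its surroundings.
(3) There is no overall tilt: the best-fitting plane is nearly level.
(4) The highest ground lies in the 1000–1050 m band.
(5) Ground above 650 m makes up about 60 % of the sheet.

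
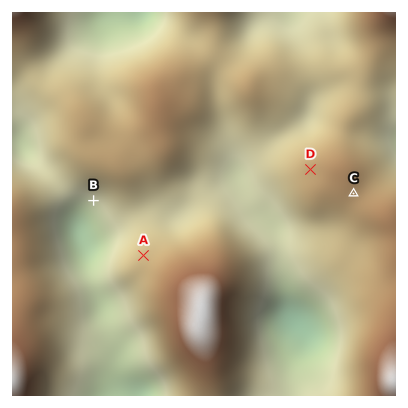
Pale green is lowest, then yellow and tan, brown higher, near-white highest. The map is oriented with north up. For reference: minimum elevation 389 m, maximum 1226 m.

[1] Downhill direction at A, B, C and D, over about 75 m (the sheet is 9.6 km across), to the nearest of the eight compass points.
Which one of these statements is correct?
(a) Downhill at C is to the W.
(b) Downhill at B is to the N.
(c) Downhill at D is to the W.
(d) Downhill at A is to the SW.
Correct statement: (c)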